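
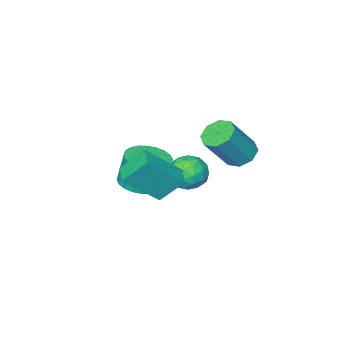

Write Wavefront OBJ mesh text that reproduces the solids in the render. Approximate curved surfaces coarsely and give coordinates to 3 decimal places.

v 2.079 -2.441 -0.59
v 2.932 -1.92 -0.554
v 2.734 -1.699 0.946
v 1.881 -2.219 0.91
v 2.674 -1.637 -0.63
v 2.475 -1.416 0.871
v 2.325 -1.477 -0.7
v 2.127 -1.256 0.801
v 1.938 -1.464 -0.753
v 1.74 -1.243 0.748
v 1.574 -1.599 -0.781
v 1.375 -1.378 0.72
v 1.286 -1.862 -0.78
v 1.087 -1.641 0.72
v 1.118 -2.214 -0.751
v 0.92 -1.993 0.75
v 1.098 -2.6 -0.697
v 0.899 -2.378 0.804
v 1.226 -2.961 -0.626
v 1.028 -2.74 0.874
v 1.485 -3.244 -0.551
v 1.286 -3.023 0.95
v 1.833 -3.404 -0.481
v 1.635 -3.183 1.02
v 2.22 -3.417 -0.428
v 2.022 -3.196 1.073
v 2.585 -3.282 -0.4
v 2.386 -3.061 1.101
v 2.873 -3.019 -0.4
v 2.674 -2.798 1.1
v 3.04 -2.667 -0.43
v 2.842 -2.446 1.071
v 3.061 -2.282 -0.484
v 2.862 -2.06 1.017
v -2.074 -3.064 -2.155
v -1.402 -3.287 -1.512
v -1.718 -4.333 -2.968
v -1.046 -4.556 -2.325
v -1.971 -4.607 -2.087
v -2.191 -3.823 -1.585
v -0.929 -3.797 -2.895
v -1.149 -3.013 -2.393
v -0.694 -3.741 -1.97
v -1.338 -4.241 -1.47
v -1.782 -3.379 -3.01
v -2.426 -3.879 -2.51
v -1.769 -3.064 -1.762
v -1.351 -4.556 -2.718
v -1.895 -4.586 -2.578
v -1.5 -4.717 -2.2
v -2.233 -3.379 -1.805
v -1.838 -3.51 -1.427
v -2.173 -4.286 -1.765
v -1.282 -4.11 -3.053
v -0.887 -4.241 -2.675
v -1.62 -2.903 -2.28
v -1.225 -3.034 -1.902
v -0.947 -3.334 -2.715
v -0.958 -3.462 -1.653
v -0.749 -4.208 -2.131
v -0.68 -3.762 -2.466
v -0.809 -3.301 -2.171
v -1.337 -3.756 -1.36
v -1.128 -4.502 -1.837
v -1.672 -4.532 -1.697
v -1.801 -4.071 -1.402
v -0.921 -4.023 -1.628
v -1.992 -3.118 -2.643
v -1.783 -3.864 -3.12
v -1.319 -3.549 -3.078
v -1.448 -3.088 -2.783
v -2.371 -3.412 -2.349
v -2.162 -4.158 -2.827
v -2.311 -4.319 -2.309
v -2.44 -3.858 -2.014
v -2.199 -3.597 -2.852
v 2.443 -1.011 -0.021
v 1.696 -0.353 1.02
v 2.946 -0.239 -0.148
v 2.2 0.419 0.893
v 3.78 -1.659 1.347
v 3.034 -1.001 2.388
v 4.284 -0.887 1.22
v 3.537 -0.229 2.261
v -0.488 0.659 1.575
v 0.02 1.14 1.254
v 1.136 0.983 2.784
v 0.628 0.501 3.105
v -0.384 1.422 1.578
v 0.732 1.264 3.108
v -0.849 1.256 1.9
v 0.267 1.099 3.43
v -1.103 0.741 2.032
v 0.014 0.583 3.562
v -0.996 0.177 1.896
v 0.12 0.02 3.426
v -0.592 -0.104 1.572
v 0.524 -0.262 3.102
v -0.127 0.061 1.25
v 0.989 -0.096 2.78
v 0.126 0.577 1.118
v 1.243 0.419 2.648
f 2 1 5
f 2 5 3
f 3 5 6
f 3 6 4
f 5 1 7
f 5 7 6
f 6 7 8
f 6 8 4
f 7 1 9
f 7 9 8
f 8 9 10
f 8 10 4
f 9 1 11
f 9 11 10
f 10 11 12
f 10 12 4
f 11 1 13
f 11 13 12
f 12 13 14
f 12 14 4
f 13 1 15
f 13 15 14
f 14 15 16
f 14 16 4
f 15 1 17
f 15 17 16
f 16 17 18
f 16 18 4
f 17 1 19
f 17 19 18
f 18 19 20
f 18 20 4
f 19 1 21
f 19 21 20
f 20 21 22
f 20 22 4
f 21 1 23
f 21 23 22
f 22 23 24
f 22 24 4
f 23 1 25
f 23 25 24
f 24 25 26
f 24 26 4
f 25 1 27
f 25 27 26
f 26 27 28
f 26 28 4
f 27 1 29
f 27 29 28
f 28 29 30
f 28 30 4
f 29 1 31
f 29 31 30
f 30 31 32
f 30 32 4
f 31 1 33
f 31 33 32
f 32 33 34
f 32 34 4
f 33 1 2
f 33 2 34
f 34 2 3
f 34 3 4
f 35 72 51
f 72 46 75
f 51 75 40
f 72 75 51
f 35 51 47
f 51 40 52
f 47 52 36
f 51 52 47
f 35 47 56
f 47 36 57
f 56 57 42
f 47 57 56
f 35 56 68
f 56 42 71
f 68 71 45
f 56 71 68
f 35 68 72
f 68 45 76
f 72 76 46
f 68 76 72
f 36 52 63
f 52 40 66
f 63 66 44
f 52 66 63
f 40 75 53
f 75 46 74
f 53 74 39
f 75 74 53
f 46 76 73
f 76 45 69
f 73 69 37
f 76 69 73
f 45 71 70
f 71 42 58
f 70 58 41
f 71 58 70
f 42 57 62
f 57 36 59
f 62 59 43
f 57 59 62
f 38 64 50
f 64 44 65
f 50 65 39
f 64 65 50
f 38 50 48
f 50 39 49
f 48 49 37
f 50 49 48
f 38 48 55
f 48 37 54
f 55 54 41
f 48 54 55
f 38 55 60
f 55 41 61
f 60 61 43
f 55 61 60
f 38 60 64
f 60 43 67
f 64 67 44
f 60 67 64
f 39 65 53
f 65 44 66
f 53 66 40
f 65 66 53
f 37 49 73
f 49 39 74
f 73 74 46
f 49 74 73
f 41 54 70
f 54 37 69
f 70 69 45
f 54 69 70
f 43 61 62
f 61 41 58
f 62 58 42
f 61 58 62
f 44 67 63
f 67 43 59
f 63 59 36
f 67 59 63
f 78 80 77
f 81 78 77
f 77 80 79
f 79 81 77
f 78 84 80
f 82 78 81
f 82 84 78
f 80 84 79
f 83 81 79
f 79 84 83
f 83 82 81
f 84 82 83
f 86 85 89
f 86 89 87
f 87 89 90
f 87 90 88
f 89 85 91
f 89 91 90
f 90 91 92
f 90 92 88
f 91 85 93
f 91 93 92
f 92 93 94
f 92 94 88
f 93 85 95
f 93 95 94
f 94 95 96
f 94 96 88
f 95 85 97
f 95 97 96
f 96 97 98
f 96 98 88
f 97 85 99
f 97 99 98
f 98 99 100
f 98 100 88
f 99 85 101
f 99 101 100
f 100 101 102
f 100 102 88
f 101 85 86
f 101 86 102
f 102 86 87
f 102 87 88



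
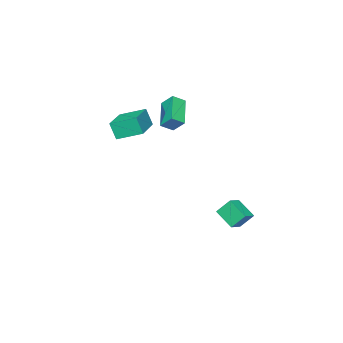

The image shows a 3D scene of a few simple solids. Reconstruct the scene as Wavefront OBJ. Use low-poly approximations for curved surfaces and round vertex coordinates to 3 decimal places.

v 2.907 -1.427 3.052
v 2.984 -1.797 4.042
v 2.235 -0.262 3.539
v 2.312 -0.633 4.529
v 4.728 -0.467 3.271
v 4.805 -0.838 4.261
v 4.056 0.697 3.758
v 4.133 0.327 4.748
v -1.06 2.673 -2.14
v -0.221 2.764 -1.829
v -0.913 3.771 -2.858
v -0.073 3.862 -2.547
v -0.687 2.078 -2.973
v 0.153 2.169 -2.662
v -0.539 3.176 -3.691
v 0.3 3.267 -3.38
v -1.831 -2.278 2.881
v -1.881 -1.554 3.569
v -0.571 -1.283 1.924
v -0.621 -0.558 2.611
v -1.219 -2.642 3.309
v -1.269 -1.917 3.996
v 0.041 -1.646 2.351
v -0.009 -0.922 3.039
f 2 4 1
f 5 2 1
f 1 4 3
f 3 5 1
f 2 8 4
f 6 2 5
f 6 8 2
f 4 8 3
f 7 5 3
f 3 8 7
f 7 6 5
f 8 6 7
f 10 12 9
f 13 10 9
f 9 12 11
f 11 13 9
f 10 16 12
f 14 10 13
f 14 16 10
f 12 16 11
f 15 13 11
f 11 16 15
f 15 14 13
f 16 14 15
f 18 20 17
f 21 18 17
f 17 20 19
f 19 21 17
f 18 24 20
f 22 18 21
f 22 24 18
f 20 24 19
f 23 21 19
f 19 24 23
f 23 22 21
f 24 22 23



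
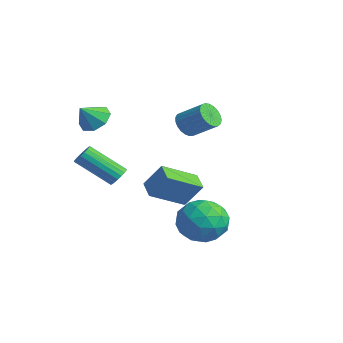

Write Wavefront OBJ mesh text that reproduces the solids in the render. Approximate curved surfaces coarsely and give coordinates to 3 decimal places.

v -0.434 -2.255 -1.749
v -1.311 -2.069 -1.434
v -0.397 -0.594 -2.628
v -1.273 -0.407 -2.313
v 0.093 -1.673 -0.627
v -0.783 -1.486 -0.312
v 0.131 -0.011 -1.506
v -0.746 0.175 -1.191
v -3.293 -2.241 -1.78
v -2.834 -2.335 -1.512
v -3.828 -3.594 -0.252
v -4.287 -3.499 -0.52
v -2.925 -2.146 -1.396
v -3.92 -3.405 -0.135
v -3.09 -1.976 -1.356
v -4.084 -3.234 -0.095
v -3.295 -1.858 -1.399
v -4.289 -3.116 -0.139
v -3.499 -1.816 -1.519
v -4.493 -3.074 -0.258
v -3.663 -1.858 -1.69
v -4.657 -3.116 -0.429
v -3.753 -1.976 -1.879
v -4.747 -3.234 -0.618
v -3.752 -2.146 -2.048
v -4.746 -3.405 -0.788
v -3.66 -2.335 -2.165
v -4.655 -3.594 -0.904
v -3.496 -2.506 -2.205
v -4.49 -3.764 -0.944
v -3.291 -2.624 -2.161
v -4.285 -3.882 -0.901
v -3.087 -2.666 -2.042
v -4.081 -3.924 -0.781
v -2.923 -2.624 -1.871
v -3.917 -3.882 -0.61
v -2.833 -2.506 -1.682
v -3.827 -3.764 -0.421
v 0.411 -0.365 -2.061
v 1.102 0.492 -2.533
v 1.038 -1.612 -3.407
v 1.729 -0.755 -3.879
v 1.991 -1.21 -2.802
v 1.603 -0.439 -1.97
v 0.537 -0.681 -3.97
v 0.149 0.09 -3.138
v 1.18 0.297 -3.713
v 2.079 -0.03 -2.991
v 0.061 -1.09 -2.949
v 0.96 -1.417 -2.227
v 0.701 0.173 -2.179
v 1.439 -1.293 -3.761
v 1.592 -1.561 -3.128
v 1.999 -1.057 -3.406
v 0.996 -0.375 -1.848
v 1.403 0.129 -2.125
v 1.925 -0.871 -2.283
v 0.737 -1.249 -3.815
v 1.144 -0.745 -4.092
v 0.141 -0.063 -2.534
v 0.548 0.441 -2.812
v 0.215 -0.249 -3.657
v 1.154 0.563 -3.15
v 1.522 -0.171 -3.941
v 0.821 -0.127 -3.995
v 0.593 0.326 -3.506
v 1.682 0.37 -2.726
v 2.051 -0.363 -3.517
v 2.205 -0.631 -2.884
v 1.977 -0.178 -2.394
v 1.728 0.256 -3.419
v 0.089 -0.757 -2.423
v 0.458 -1.49 -3.214
v 0.163 -0.942 -3.546
v -0.065 -0.489 -3.056
v 0.618 -0.949 -1.999
v 0.986 -1.683 -2.79
v 1.547 -1.446 -2.434
v 1.319 -0.993 -1.945
v 0.412 -1.376 -2.521
v -4.343 1.585 0.256
v -3.873 1.07 0.122
v -2.886 1.761 0.929
v -3.357 2.275 1.064
v -3.823 1.258 -0.1
v -2.837 1.949 0.707
v -3.864 1.503 -0.26
v -2.877 2.194 0.547
v -3.987 1.762 -0.331
v -3 2.453 0.476
v -4.172 1.99 -0.301
v -3.185 2.681 0.507
v -4.386 2.148 -0.173
v -3.4 2.839 0.634
v -4.593 2.209 0.028
v -3.607 2.899 0.835
v -4.757 2.161 0.269
v -3.771 2.852 1.076
v -4.85 2.014 0.508
v -3.863 2.705 1.315
v -4.855 1.793 0.703
v -3.868 2.484 1.51
v -4.771 1.536 0.821
v -3.784 2.226 1.628
v -4.613 1.287 0.842
v -3.627 1.978 1.649
v -4.409 1.089 0.761
v -3.422 1.78 1.568
v -4.194 0.978 0.593
v -3.207 1.668 1.4
v -4.004 0.971 0.367
v -3.017 1.662 1.174
v -3.615 -3.182 1.733
v -2.998 -3.505 1.32
v -3.465 -3.938 2.547
v -2.816 -3.055 1.705
v -3.102 -2.679 2.106
v -3.688 -2.598 2.29
v -4.232 -2.86 2.147
v -4.414 -3.31 1.762
v -4.128 -3.686 1.36
v -3.542 -3.767 1.177
f 2 4 1
f 5 2 1
f 1 4 3
f 3 5 1
f 2 8 4
f 6 2 5
f 6 8 2
f 4 8 3
f 7 5 3
f 3 8 7
f 7 6 5
f 8 6 7
f 10 9 13
f 10 13 11
f 11 13 14
f 11 14 12
f 13 9 15
f 13 15 14
f 14 15 16
f 14 16 12
f 15 9 17
f 15 17 16
f 16 17 18
f 16 18 12
f 17 9 19
f 17 19 18
f 18 19 20
f 18 20 12
f 19 9 21
f 19 21 20
f 20 21 22
f 20 22 12
f 21 9 23
f 21 23 22
f 22 23 24
f 22 24 12
f 23 9 25
f 23 25 24
f 24 25 26
f 24 26 12
f 25 9 27
f 25 27 26
f 26 27 28
f 26 28 12
f 27 9 29
f 27 29 28
f 28 29 30
f 28 30 12
f 29 9 31
f 29 31 30
f 30 31 32
f 30 32 12
f 31 9 33
f 31 33 32
f 32 33 34
f 32 34 12
f 33 9 35
f 33 35 34
f 34 35 36
f 34 36 12
f 35 9 37
f 35 37 36
f 36 37 38
f 36 38 12
f 37 9 10
f 37 10 38
f 38 10 11
f 38 11 12
f 39 76 55
f 76 50 79
f 55 79 44
f 76 79 55
f 39 55 51
f 55 44 56
f 51 56 40
f 55 56 51
f 39 51 60
f 51 40 61
f 60 61 46
f 51 61 60
f 39 60 72
f 60 46 75
f 72 75 49
f 60 75 72
f 39 72 76
f 72 49 80
f 76 80 50
f 72 80 76
f 40 56 67
f 56 44 70
f 67 70 48
f 56 70 67
f 44 79 57
f 79 50 78
f 57 78 43
f 79 78 57
f 50 80 77
f 80 49 73
f 77 73 41
f 80 73 77
f 49 75 74
f 75 46 62
f 74 62 45
f 75 62 74
f 46 61 66
f 61 40 63
f 66 63 47
f 61 63 66
f 42 68 54
f 68 48 69
f 54 69 43
f 68 69 54
f 42 54 52
f 54 43 53
f 52 53 41
f 54 53 52
f 42 52 59
f 52 41 58
f 59 58 45
f 52 58 59
f 42 59 64
f 59 45 65
f 64 65 47
f 59 65 64
f 42 64 68
f 64 47 71
f 68 71 48
f 64 71 68
f 43 69 57
f 69 48 70
f 57 70 44
f 69 70 57
f 41 53 77
f 53 43 78
f 77 78 50
f 53 78 77
f 45 58 74
f 58 41 73
f 74 73 49
f 58 73 74
f 47 65 66
f 65 45 62
f 66 62 46
f 65 62 66
f 48 71 67
f 71 47 63
f 67 63 40
f 71 63 67
f 82 81 85
f 82 85 83
f 83 85 86
f 83 86 84
f 85 81 87
f 85 87 86
f 86 87 88
f 86 88 84
f 87 81 89
f 87 89 88
f 88 89 90
f 88 90 84
f 89 81 91
f 89 91 90
f 90 91 92
f 90 92 84
f 91 81 93
f 91 93 92
f 92 93 94
f 92 94 84
f 93 81 95
f 93 95 94
f 94 95 96
f 94 96 84
f 95 81 97
f 95 97 96
f 96 97 98
f 96 98 84
f 97 81 99
f 97 99 98
f 98 99 100
f 98 100 84
f 99 81 101
f 99 101 100
f 100 101 102
f 100 102 84
f 101 81 103
f 101 103 102
f 102 103 104
f 102 104 84
f 103 81 105
f 103 105 104
f 104 105 106
f 104 106 84
f 105 81 107
f 105 107 106
f 106 107 108
f 106 108 84
f 107 81 109
f 107 109 108
f 108 109 110
f 108 110 84
f 109 81 111
f 109 111 110
f 110 111 112
f 110 112 84
f 111 81 82
f 111 82 112
f 112 82 83
f 112 83 84
f 114 113 116
f 114 116 115
f 116 113 117
f 116 117 115
f 117 113 118
f 117 118 115
f 118 113 119
f 118 119 115
f 119 113 120
f 119 120 115
f 120 113 121
f 120 121 115
f 121 113 122
f 121 122 115
f 122 113 114
f 122 114 115



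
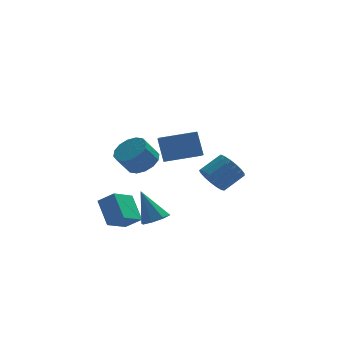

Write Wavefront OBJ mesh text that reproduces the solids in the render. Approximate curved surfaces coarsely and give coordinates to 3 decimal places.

v -1.954 -3.039 -3.345
v -1.242 -3.21 -2.997
v -2.646 -2.401 -1.615
v -1.265 -2.632 -3.219
v -1.691 -2.292 -3.515
v -2.27 -2.39 -3.712
v -2.665 -2.868 -3.693
v -2.642 -3.446 -3.471
v -2.217 -3.786 -3.175
v -1.637 -3.688 -2.979
v -4.322 -1.939 -4.165
v -4.702 -0.705 -2.999
v -3.298 -0.97 -4.856
v -3.679 0.264 -3.69
v -3.501 -2.324 -3.49
v -3.882 -1.09 -2.324
v -2.478 -1.355 -4.181
v -2.858 -0.121 -3.015
v -1.714 -4.938 1.611
v -1.941 -4.284 2.931
v -1.622 -3.653 0.99
v -1.849 -2.999 2.31
v 0.189 -4.921 1.93
v -0.038 -4.267 3.25
v 0.281 -3.636 1.309
v 0.054 -2.982 2.629
v 1.641 2.251 -3.234
v 2.182 2.308 -4.038
v 3.359 2.826 -3.209
v 2.819 2.769 -2.406
v 1.979 2.725 -4.01
v 3.156 3.243 -3.182
v 1.699 3.033 -3.805
v 2.876 3.551 -2.977
v 1.406 3.162 -3.469
v 2.583 3.68 -2.641
v 1.167 3.082 -3.08
v 2.344 3.601 -2.251
v 1.036 2.812 -2.725
v 2.213 3.33 -1.897
v 1.044 2.414 -2.488
v 2.221 2.932 -1.659
v 1.189 1.978 -2.421
v 2.366 2.496 -1.592
v 1.438 1.604 -2.541
v 2.615 2.122 -1.712
v 1.733 1.379 -2.819
v 2.91 1.897 -1.991
v 2.007 1.354 -3.193
v 3.184 1.872 -2.364
v 2.198 1.534 -3.576
v 3.375 2.052 -2.747
v 2.261 1.878 -3.881
v 3.438 2.396 -3.052
v -2.146 1.293 -1.189
v -1.292 1.174 -0.662
v -2.001 0.849 0.415
v -2.854 0.967 -0.111
v -1.422 1.676 -0.597
v -2.131 1.351 0.48
v -1.747 2.075 -0.69
v -2.456 1.75 0.387
v -2.178 2.265 -0.917
v -2.887 1.94 0.161
v -2.601 2.194 -1.216
v -3.31 1.869 -0.139
v -2.901 1.881 -1.508
v -3.61 1.556 -0.431
v -2.999 1.411 -1.715
v -3.708 1.086 -0.638
v -2.869 0.909 -1.78
v -3.578 0.584 -0.703
v -2.544 0.51 -1.687
v -3.253 0.185 -0.61
v -2.113 0.32 -1.461
v -2.822 -0.005 -0.383
v -1.69 0.391 -1.161
v -2.399 0.066 -0.084
v -1.39 0.704 -0.869
v -2.099 0.379 0.208
f 2 1 4
f 2 4 3
f 4 1 5
f 4 5 3
f 5 1 6
f 5 6 3
f 6 1 7
f 6 7 3
f 7 1 8
f 7 8 3
f 8 1 9
f 8 9 3
f 9 1 10
f 9 10 3
f 10 1 2
f 10 2 3
f 12 14 11
f 15 12 11
f 11 14 13
f 13 15 11
f 12 18 14
f 16 12 15
f 16 18 12
f 14 18 13
f 17 15 13
f 13 18 17
f 17 16 15
f 18 16 17
f 20 22 19
f 23 20 19
f 19 22 21
f 21 23 19
f 20 26 22
f 24 20 23
f 24 26 20
f 22 26 21
f 25 23 21
f 21 26 25
f 25 24 23
f 26 24 25
f 28 27 31
f 28 31 29
f 29 31 32
f 29 32 30
f 31 27 33
f 31 33 32
f 32 33 34
f 32 34 30
f 33 27 35
f 33 35 34
f 34 35 36
f 34 36 30
f 35 27 37
f 35 37 36
f 36 37 38
f 36 38 30
f 37 27 39
f 37 39 38
f 38 39 40
f 38 40 30
f 39 27 41
f 39 41 40
f 40 41 42
f 40 42 30
f 41 27 43
f 41 43 42
f 42 43 44
f 42 44 30
f 43 27 45
f 43 45 44
f 44 45 46
f 44 46 30
f 45 27 47
f 45 47 46
f 46 47 48
f 46 48 30
f 47 27 49
f 47 49 48
f 48 49 50
f 48 50 30
f 49 27 51
f 49 51 50
f 50 51 52
f 50 52 30
f 51 27 53
f 51 53 52
f 52 53 54
f 52 54 30
f 53 27 28
f 53 28 54
f 54 28 29
f 54 29 30
f 56 55 59
f 56 59 57
f 57 59 60
f 57 60 58
f 59 55 61
f 59 61 60
f 60 61 62
f 60 62 58
f 61 55 63
f 61 63 62
f 62 63 64
f 62 64 58
f 63 55 65
f 63 65 64
f 64 65 66
f 64 66 58
f 65 55 67
f 65 67 66
f 66 67 68
f 66 68 58
f 67 55 69
f 67 69 68
f 68 69 70
f 68 70 58
f 69 55 71
f 69 71 70
f 70 71 72
f 70 72 58
f 71 55 73
f 71 73 72
f 72 73 74
f 72 74 58
f 73 55 75
f 73 75 74
f 74 75 76
f 74 76 58
f 75 55 77
f 75 77 76
f 76 77 78
f 76 78 58
f 77 55 79
f 77 79 78
f 78 79 80
f 78 80 58
f 79 55 56
f 79 56 80
f 80 56 57
f 80 57 58



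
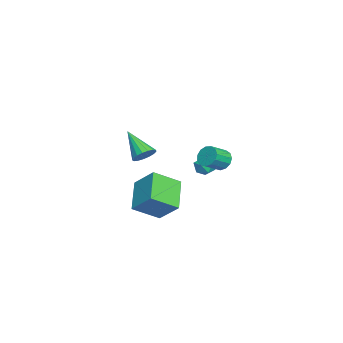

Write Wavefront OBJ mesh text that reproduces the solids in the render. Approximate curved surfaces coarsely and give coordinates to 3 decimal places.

v -3.143 1.139 -0.94
v -2.708 1.113 -1.551
v -1.882 0.374 -0.93
v -2.317 0.401 -0.32
v -2.578 1.446 -1.327
v -1.752 0.708 -0.706
v -2.628 1.683 -0.98
v -1.802 0.945 -0.359
v -2.841 1.746 -0.62
v -2.015 1.008 0
v -3.15 1.617 -0.363
v -2.324 0.879 0.258
v -3.457 1.336 -0.288
v -2.63 0.598 0.332
v -3.664 0.993 -0.421
v -2.838 0.255 0.2
v -3.706 0.696 -0.718
v -2.88 -0.042 -0.098
v -3.569 0.539 -1.087
v -2.743 -0.199 -0.466
v -3.297 0.573 -1.408
v -2.471 -0.165 -0.787
v -2.976 0.787 -1.581
v -2.15 0.049 -0.961
v 1.504 -1.513 -1.577
v 2.25 -2.894 -0.636
v 2.166 -0.365 -0.418
v 2.912 -1.747 0.522
v 3.268 -1.353 -2.742
v 4.014 -2.735 -1.802
v 3.93 -0.206 -1.584
v 4.676 -1.587 -0.643
v -3.678 0.561 -1.48
v -3.391 0.341 -2.097
v -4.489 -0.261 -1.563
v -4.202 -0.481 -2.18
v -3.849 -0.58 -1.566
v -3.348 -0.072 -1.514
v -4.532 0.152 -2.146
v -4.031 0.66 -2.094
v -3.919 0.088 -2.508
v -3.497 -0.365 -2.15
v -4.383 0.445 -1.51
v -3.961 -0.008 -1.152
v 0.947 -2.573 0.9
v 1.368 -2.29 1.439
v -0.047 -3.687 2.26
v 1.093 -2.068 1.42
v 0.785 -1.961 1.282
v 0.514 -1.994 1.057
v 0.342 -2.16 0.795
v 0.309 -2.421 0.558
v 0.422 -2.716 0.399
v 0.655 -2.979 0.354
v 0.956 -3.149 0.435
v 1.254 -3.186 0.622
v 1.482 -3.084 0.873
v 1.588 -2.864 1.13
v 1.546 -2.578 1.334
f 2 1 5
f 2 5 3
f 3 5 6
f 3 6 4
f 5 1 7
f 5 7 6
f 6 7 8
f 6 8 4
f 7 1 9
f 7 9 8
f 8 9 10
f 8 10 4
f 9 1 11
f 9 11 10
f 10 11 12
f 10 12 4
f 11 1 13
f 11 13 12
f 12 13 14
f 12 14 4
f 13 1 15
f 13 15 14
f 14 15 16
f 14 16 4
f 15 1 17
f 15 17 16
f 16 17 18
f 16 18 4
f 17 1 19
f 17 19 18
f 18 19 20
f 18 20 4
f 19 1 21
f 19 21 20
f 20 21 22
f 20 22 4
f 21 1 23
f 21 23 22
f 22 23 24
f 22 24 4
f 23 1 2
f 23 2 24
f 24 2 3
f 24 3 4
f 26 28 25
f 29 26 25
f 25 28 27
f 27 29 25
f 26 32 28
f 30 26 29
f 30 32 26
f 28 32 27
f 31 29 27
f 27 32 31
f 31 30 29
f 32 30 31
f 33 44 38
f 33 38 34
f 33 34 40
f 33 40 43
f 33 43 44
f 34 38 42
f 38 44 37
f 44 43 35
f 43 40 39
f 40 34 41
f 36 42 37
f 36 37 35
f 36 35 39
f 36 39 41
f 36 41 42
f 37 42 38
f 35 37 44
f 39 35 43
f 41 39 40
f 42 41 34
f 46 45 48
f 46 48 47
f 48 45 49
f 48 49 47
f 49 45 50
f 49 50 47
f 50 45 51
f 50 51 47
f 51 45 52
f 51 52 47
f 52 45 53
f 52 53 47
f 53 45 54
f 53 54 47
f 54 45 55
f 54 55 47
f 55 45 56
f 55 56 47
f 56 45 57
f 56 57 47
f 57 45 58
f 57 58 47
f 58 45 59
f 58 59 47
f 59 45 46
f 59 46 47



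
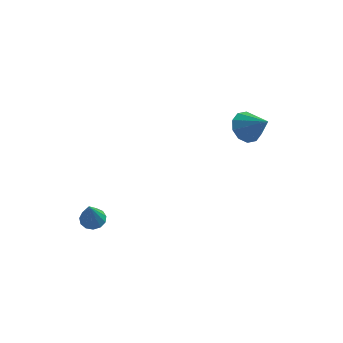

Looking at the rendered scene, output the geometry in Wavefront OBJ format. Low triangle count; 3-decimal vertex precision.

v -2.572 -1.657 -0.617
v -2.002 -1.746 -0.674
v -2.528 -2.363 0.897
v -2.035 -1.452 -0.536
v -2.239 -1.223 -0.424
v -2.549 -1.132 -0.372
v -2.866 -1.207 -0.398
v -3.089 -1.426 -0.494
v -3.148 -1.718 -0.628
v -3.025 -1.991 -0.759
v -2.757 -2.158 -0.844
v -2.431 -2.166 -0.858
v -2.149 -2.012 -0.794
v 3.06 3.703 2.049
v 3.536 3.416 1.418
v 4.06 3.197 3.031
v 3.682 3.904 1.52
v 3.591 4.314 1.824
v 3.297 4.492 2.214
v 2.913 4.368 2.54
v 2.585 3.99 2.679
v 2.439 3.502 2.577
v 2.53 3.091 2.273
v 2.824 2.914 1.883
v 3.208 3.038 1.557
f 2 1 4
f 2 4 3
f 4 1 5
f 4 5 3
f 5 1 6
f 5 6 3
f 6 1 7
f 6 7 3
f 7 1 8
f 7 8 3
f 8 1 9
f 8 9 3
f 9 1 10
f 9 10 3
f 10 1 11
f 10 11 3
f 11 1 12
f 11 12 3
f 12 1 13
f 12 13 3
f 13 1 2
f 13 2 3
f 15 14 17
f 15 17 16
f 17 14 18
f 17 18 16
f 18 14 19
f 18 19 16
f 19 14 20
f 19 20 16
f 20 14 21
f 20 21 16
f 21 14 22
f 21 22 16
f 22 14 23
f 22 23 16
f 23 14 24
f 23 24 16
f 24 14 25
f 24 25 16
f 25 14 15
f 25 15 16



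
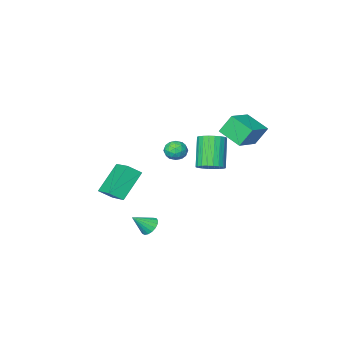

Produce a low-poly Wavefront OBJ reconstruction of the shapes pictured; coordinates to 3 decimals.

v -4.539 1.866 4.575
v -3.028 2.605 5.155
v -4.975 3.241 3.956
v -3.463 3.981 4.537
v -3.937 1.539 3.423
v -2.425 2.279 4.004
v -4.372 2.915 2.805
v -2.861 3.654 3.385
v 1.947 2.315 -2.127
v 2.388 2.527 -2.555
v 2.893 2.065 -1.273
v 2.311 2.783 -2.394
v 2.15 2.931 -2.173
v 1.943 2.938 -1.941
v 1.736 2.802 -1.752
v 1.578 2.555 -1.649
v 1.504 2.253 -1.655
v 1.531 1.965 -1.77
v 1.654 1.757 -1.967
v 1.843 1.677 -2.2
v 2.057 1.744 -2.417
v 2.245 1.941 -2.567
v 2.364 2.224 -2.617
v -1.804 -0.506 0.793
v -1.317 -0.465 1.329
v -2.083 -1.595 1.131
v -1.596 -1.554 1.667
v -2.198 -1.15 1.692
v -2.026 -0.477 1.483
v -1.374 -1.583 0.977
v -1.202 -0.91 0.768
v -1.051 -1.13 1.442
v -1.56 -0.863 1.885
v -1.84 -1.197 0.575
v -2.349 -0.93 1.018
v -1.536 -0.39 1.031
v -1.864 -1.67 1.429
v -2.218 -1.433 1.443
v -1.931 -1.409 1.758
v -1.953 -0.397 1.122
v -1.666 -0.373 1.437
v -2.184 -0.776 1.651
v -1.734 -1.687 1.023
v -1.447 -1.663 1.338
v -1.469 -0.651 0.702
v -1.182 -0.627 1.017
v -1.216 -1.284 0.809
v -1.094 -0.757 1.413
v -1.257 -1.397 1.612
v -1.127 -1.414 1.206
v -1.026 -1.018 1.083
v -1.393 -0.599 1.673
v -1.557 -1.24 1.872
v -1.911 -1.002 1.886
v -1.809 -0.607 1.764
v -1.237 -0.991 1.74
v -1.843 -0.82 0.588
v -2.007 -1.461 0.787
v -1.591 -1.453 0.696
v -1.489 -1.058 0.574
v -2.143 -0.663 0.848
v -2.306 -1.303 1.047
v -2.374 -1.042 1.377
v -2.273 -0.646 1.254
v -2.163 -1.069 0.72
v 1.862 0.144 1.152
v 2.563 -0.17 1.711
v 2.068 1.748 1.793
v 2.769 1.434 2.352
v 3.251 0.566 -0.352
v 3.952 0.252 0.207
v 3.457 2.17 0.289
v 4.158 1.856 0.848
v -3.083 0.44 0.166
v -2.285 0.361 0.449
v -3 -0.658 2.178
v -3.797 -0.58 1.894
v -2.373 0.651 0.584
v -3.088 -0.368 2.312
v -2.57 0.909 0.655
v -3.284 -0.11 2.383
v -2.844 1.095 0.651
v -3.559 0.076 2.38
v -3.155 1.182 0.574
v -3.869 0.163 2.302
v -3.454 1.155 0.434
v -4.169 0.136 2.163
v -3.698 1.02 0.254
v -4.412 0.001 1.982
v -3.847 0.796 0.06
v -4.562 -0.223 1.788
v -3.88 0.518 -0.118
v -4.595 -0.501 1.611
v -3.792 0.228 -0.252
v -4.507 -0.791 1.476
v -3.596 -0.03 -0.323
v -4.31 -1.049 1.405
v -3.321 -0.216 -0.32
v -4.036 -1.235 1.409
v -3.011 -0.303 -0.242
v -3.725 -1.322 1.486
v -2.711 -0.276 -0.103
v -3.426 -1.295 1.626
v -2.468 -0.141 0.078
v -3.182 -1.16 1.806
v -2.318 0.083 0.272
v -3.033 -0.936 2
f 2 4 1
f 5 2 1
f 1 4 3
f 3 5 1
f 2 8 4
f 6 2 5
f 6 8 2
f 4 8 3
f 7 5 3
f 3 8 7
f 7 6 5
f 8 6 7
f 10 9 12
f 10 12 11
f 12 9 13
f 12 13 11
f 13 9 14
f 13 14 11
f 14 9 15
f 14 15 11
f 15 9 16
f 15 16 11
f 16 9 17
f 16 17 11
f 17 9 18
f 17 18 11
f 18 9 19
f 18 19 11
f 19 9 20
f 19 20 11
f 20 9 21
f 20 21 11
f 21 9 22
f 21 22 11
f 22 9 23
f 22 23 11
f 23 9 10
f 23 10 11
f 24 61 40
f 61 35 64
f 40 64 29
f 61 64 40
f 24 40 36
f 40 29 41
f 36 41 25
f 40 41 36
f 24 36 45
f 36 25 46
f 45 46 31
f 36 46 45
f 24 45 57
f 45 31 60
f 57 60 34
f 45 60 57
f 24 57 61
f 57 34 65
f 61 65 35
f 57 65 61
f 25 41 52
f 41 29 55
f 52 55 33
f 41 55 52
f 29 64 42
f 64 35 63
f 42 63 28
f 64 63 42
f 35 65 62
f 65 34 58
f 62 58 26
f 65 58 62
f 34 60 59
f 60 31 47
f 59 47 30
f 60 47 59
f 31 46 51
f 46 25 48
f 51 48 32
f 46 48 51
f 27 53 39
f 53 33 54
f 39 54 28
f 53 54 39
f 27 39 37
f 39 28 38
f 37 38 26
f 39 38 37
f 27 37 44
f 37 26 43
f 44 43 30
f 37 43 44
f 27 44 49
f 44 30 50
f 49 50 32
f 44 50 49
f 27 49 53
f 49 32 56
f 53 56 33
f 49 56 53
f 28 54 42
f 54 33 55
f 42 55 29
f 54 55 42
f 26 38 62
f 38 28 63
f 62 63 35
f 38 63 62
f 30 43 59
f 43 26 58
f 59 58 34
f 43 58 59
f 32 50 51
f 50 30 47
f 51 47 31
f 50 47 51
f 33 56 52
f 56 32 48
f 52 48 25
f 56 48 52
f 67 69 66
f 70 67 66
f 66 69 68
f 68 70 66
f 67 73 69
f 71 67 70
f 71 73 67
f 69 73 68
f 72 70 68
f 68 73 72
f 72 71 70
f 73 71 72
f 75 74 78
f 75 78 76
f 76 78 79
f 76 79 77
f 78 74 80
f 78 80 79
f 79 80 81
f 79 81 77
f 80 74 82
f 80 82 81
f 81 82 83
f 81 83 77
f 82 74 84
f 82 84 83
f 83 84 85
f 83 85 77
f 84 74 86
f 84 86 85
f 85 86 87
f 85 87 77
f 86 74 88
f 86 88 87
f 87 88 89
f 87 89 77
f 88 74 90
f 88 90 89
f 89 90 91
f 89 91 77
f 90 74 92
f 90 92 91
f 91 92 93
f 91 93 77
f 92 74 94
f 92 94 93
f 93 94 95
f 93 95 77
f 94 74 96
f 94 96 95
f 95 96 97
f 95 97 77
f 96 74 98
f 96 98 97
f 97 98 99
f 97 99 77
f 98 74 100
f 98 100 99
f 99 100 101
f 99 101 77
f 100 74 102
f 100 102 101
f 101 102 103
f 101 103 77
f 102 74 104
f 102 104 103
f 103 104 105
f 103 105 77
f 104 74 106
f 104 106 105
f 105 106 107
f 105 107 77
f 106 74 75
f 106 75 107
f 107 75 76
f 107 76 77



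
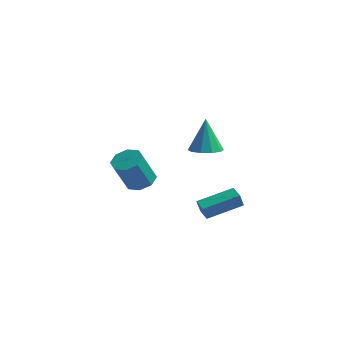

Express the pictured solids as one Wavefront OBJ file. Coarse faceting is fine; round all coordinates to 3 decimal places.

v -3.118 0.565 -2.059
v -2.221 0.223 -2.057
v -2.566 -0.668 -0.119
v -3.462 -0.325 -0.121
v -2.267 0.892 -1.757
v -2.611 0.001 0.18
v -2.811 1.37 -1.634
v -3.156 0.479 0.303
v -3.535 1.377 -1.76
v -3.88 0.486 0.177
v -4.014 0.908 -2.061
v -4.359 0.017 -0.123
v -3.969 0.239 -2.36
v -4.313 -0.652 -0.423
v -3.424 -0.239 -2.483
v -3.769 -1.13 -0.546
v -2.7 -0.246 -2.357
v -3.045 -1.137 -0.42
v 1.337 -0.17 1.858
v 2.026 -0.773 2.11
v 1.043 0.35 3.902
v 2.271 -0.249 2.012
v 2.159 0.306 1.855
v 1.733 0.679 1.699
v 1.156 0.727 1.603
v 0.648 0.433 1.605
v 0.403 -0.091 1.703
v 0.515 -0.646 1.861
v 0.941 -1.019 2.017
v 1.518 -1.067 2.112
v 2.508 -2.922 -1.087
v 2.396 -3.16 -0.258
v 3.869 -1.405 -0.468
v 3.757 -1.643 0.361
v 3.183 -3.497 -1.161
v 3.071 -3.735 -0.332
v 4.544 -1.98 -0.542
v 4.432 -2.218 0.287
f 2 1 5
f 2 5 3
f 3 5 6
f 3 6 4
f 5 1 7
f 5 7 6
f 6 7 8
f 6 8 4
f 7 1 9
f 7 9 8
f 8 9 10
f 8 10 4
f 9 1 11
f 9 11 10
f 10 11 12
f 10 12 4
f 11 1 13
f 11 13 12
f 12 13 14
f 12 14 4
f 13 1 15
f 13 15 14
f 14 15 16
f 14 16 4
f 15 1 17
f 15 17 16
f 16 17 18
f 16 18 4
f 17 1 2
f 17 2 18
f 18 2 3
f 18 3 4
f 20 19 22
f 20 22 21
f 22 19 23
f 22 23 21
f 23 19 24
f 23 24 21
f 24 19 25
f 24 25 21
f 25 19 26
f 25 26 21
f 26 19 27
f 26 27 21
f 27 19 28
f 27 28 21
f 28 19 29
f 28 29 21
f 29 19 30
f 29 30 21
f 30 19 20
f 30 20 21
f 32 34 31
f 35 32 31
f 31 34 33
f 33 35 31
f 32 38 34
f 36 32 35
f 36 38 32
f 34 38 33
f 37 35 33
f 33 38 37
f 37 36 35
f 38 36 37



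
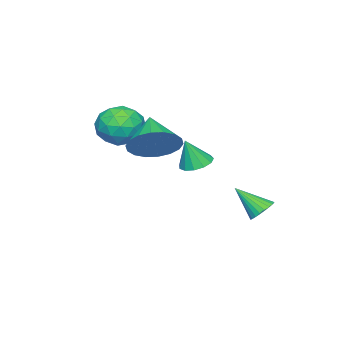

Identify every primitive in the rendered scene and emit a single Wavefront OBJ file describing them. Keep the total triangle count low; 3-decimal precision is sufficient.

v -0.817 -1.17 1.646
v -0.269 -1.999 1.749
v -2.071 -2.061 1.151
v -1.523 -2.89 1.254
v -1.809 -2.376 2.062
v -1.034 -1.825 2.368
v -1.306 -2.235 0.532
v -0.531 -1.684 0.838
v -0.571 -2.657 1.061
v -0.882 -2.744 2.007
v -1.458 -1.316 0.893
v -1.769 -1.403 1.839
v -0.433 -1.506 1.741
v -1.907 -2.554 1.159
v -2.075 -2.251 1.634
v -1.754 -2.739 1.695
v -0.882 -1.404 2.104
v -0.56 -1.892 2.165
v -1.466 -2.113 2.349
v -1.78 -2.168 0.735
v -1.458 -2.656 0.796
v -0.586 -1.321 1.205
v -0.265 -1.809 1.266
v -0.874 -1.947 0.551
v -0.289 -2.38 1.397
v -1.026 -2.904 1.107
v -0.898 -2.519 0.682
v -0.442 -2.195 0.862
v -0.471 -2.432 1.953
v -1.209 -2.955 1.662
v -1.377 -2.653 2.137
v -0.921 -2.33 2.316
v -0.649 -2.818 1.549
v -1.131 -1.105 1.238
v -1.869 -1.628 0.947
v -1.419 -1.73 0.584
v -0.963 -1.407 0.763
v -1.314 -1.156 1.793
v -2.051 -1.68 1.503
v -1.898 -1.865 2.038
v -1.442 -1.541 2.218
v -1.691 -1.242 1.351
v -3.408 2.745 -2.618
v -3.16 2.388 -3.045
v -3.172 1.695 -1.602
v -2.969 2.506 -2.967
v -2.845 2.661 -2.836
v -2.806 2.829 -2.671
v -2.859 2.983 -2.499
v -2.995 3.102 -2.344
v -3.195 3.167 -2.231
v -3.427 3.167 -2.177
v -3.655 3.103 -2.19
v -3.847 2.985 -2.268
v -3.971 2.83 -2.399
v -4.01 2.662 -2.564
v -3.957 2.508 -2.736
v -3.82 2.389 -2.891
v -3.621 2.324 -3.004
v -3.389 2.324 -3.058
v -0.097 0.198 1.3
v 0.598 -0.575 1.313
v -1.043 -0.638 2.2
v 0.721 -0.32 1.679
v 0.682 0.038 1.97
v 0.488 0.428 2.128
v 0.179 0.772 2.122
v -0.186 1.002 1.953
v -0.532 1.073 1.655
v -0.793 0.971 1.286
v -0.916 0.715 0.92
v -0.876 0.357 0.63
v -0.683 -0.032 0.472
v -0.373 -0.376 0.478
v -0.009 -0.607 0.646
v 0.338 -0.678 0.945
v -0.109 1.947 0.798
v 0.505 1.877 0.598
v 0.229 1.693 1.922
v 0.466 2.229 0.689
v 0.245 2.492 0.815
v -0.089 2.582 0.936
v -0.429 2.47 1.013
v -0.668 2.192 1.022
v -0.729 1.836 0.96
v -0.593 1.516 0.847
v -0.304 1.332 0.718
v 0.048 1.343 0.615
v 0.349 1.546 0.57
f 1 38 17
f 38 12 41
f 17 41 6
f 38 41 17
f 1 17 13
f 17 6 18
f 13 18 2
f 17 18 13
f 1 13 22
f 13 2 23
f 22 23 8
f 13 23 22
f 1 22 34
f 22 8 37
f 34 37 11
f 22 37 34
f 1 34 38
f 34 11 42
f 38 42 12
f 34 42 38
f 2 18 29
f 18 6 32
f 29 32 10
f 18 32 29
f 6 41 19
f 41 12 40
f 19 40 5
f 41 40 19
f 12 42 39
f 42 11 35
f 39 35 3
f 42 35 39
f 11 37 36
f 37 8 24
f 36 24 7
f 37 24 36
f 8 23 28
f 23 2 25
f 28 25 9
f 23 25 28
f 4 30 16
f 30 10 31
f 16 31 5
f 30 31 16
f 4 16 14
f 16 5 15
f 14 15 3
f 16 15 14
f 4 14 21
f 14 3 20
f 21 20 7
f 14 20 21
f 4 21 26
f 21 7 27
f 26 27 9
f 21 27 26
f 4 26 30
f 26 9 33
f 30 33 10
f 26 33 30
f 5 31 19
f 31 10 32
f 19 32 6
f 31 32 19
f 3 15 39
f 15 5 40
f 39 40 12
f 15 40 39
f 7 20 36
f 20 3 35
f 36 35 11
f 20 35 36
f 9 27 28
f 27 7 24
f 28 24 8
f 27 24 28
f 10 33 29
f 33 9 25
f 29 25 2
f 33 25 29
f 44 43 46
f 44 46 45
f 46 43 47
f 46 47 45
f 47 43 48
f 47 48 45
f 48 43 49
f 48 49 45
f 49 43 50
f 49 50 45
f 50 43 51
f 50 51 45
f 51 43 52
f 51 52 45
f 52 43 53
f 52 53 45
f 53 43 54
f 53 54 45
f 54 43 55
f 54 55 45
f 55 43 56
f 55 56 45
f 56 43 57
f 56 57 45
f 57 43 58
f 57 58 45
f 58 43 59
f 58 59 45
f 59 43 60
f 59 60 45
f 60 43 44
f 60 44 45
f 62 61 64
f 62 64 63
f 64 61 65
f 64 65 63
f 65 61 66
f 65 66 63
f 66 61 67
f 66 67 63
f 67 61 68
f 67 68 63
f 68 61 69
f 68 69 63
f 69 61 70
f 69 70 63
f 70 61 71
f 70 71 63
f 71 61 72
f 71 72 63
f 72 61 73
f 72 73 63
f 73 61 74
f 73 74 63
f 74 61 75
f 74 75 63
f 75 61 76
f 75 76 63
f 76 61 62
f 76 62 63
f 78 77 80
f 78 80 79
f 80 77 81
f 80 81 79
f 81 77 82
f 81 82 79
f 82 77 83
f 82 83 79
f 83 77 84
f 83 84 79
f 84 77 85
f 84 85 79
f 85 77 86
f 85 86 79
f 86 77 87
f 86 87 79
f 87 77 88
f 87 88 79
f 88 77 89
f 88 89 79
f 89 77 78
f 89 78 79



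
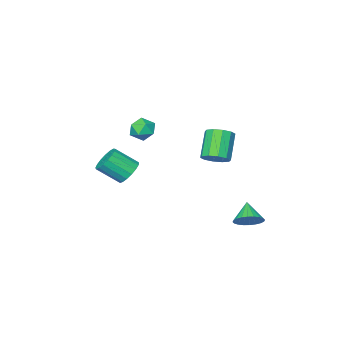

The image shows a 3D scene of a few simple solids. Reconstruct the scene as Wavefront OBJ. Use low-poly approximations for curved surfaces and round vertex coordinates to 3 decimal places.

v -2.771 4.265 -3.867
v -1.893 3.869 -3.686
v -3.409 3.315 -2.853
v -1.902 4.151 -3.428
v -2.044 4.45 -3.237
v -2.296 4.721 -3.141
v -2.621 4.923 -3.157
v -2.968 5.025 -3.28
v -3.285 5.011 -3.493
v -3.524 4.883 -3.763
v -3.649 4.661 -4.049
v -3.639 4.38 -4.307
v -3.498 4.08 -4.498
v -3.245 3.809 -4.593
v -2.921 3.607 -4.578
v -2.574 3.506 -4.455
v -2.256 3.52 -4.242
v -2.017 3.647 -3.972
v -0.642 3.637 1.892
v 0.049 3.849 2.461
v -0.987 2.995 4.037
v -1.678 2.783 3.468
v -0.316 4.285 2.458
v -1.352 3.431 4.033
v -0.806 4.474 2.238
v -1.841 3.62 3.814
v -1.233 4.342 1.886
v -2.268 3.489 3.462
v -1.434 3.942 1.537
v -2.47 3.088 3.113
v -1.333 3.425 1.323
v -2.369 2.571 2.899
v -0.968 2.989 1.327
v -2.004 2.135 2.902
v -0.479 2.8 1.546
v -1.514 1.946 3.122
v -0.052 2.931 1.898
v -1.087 2.078 3.474
v 0.15 3.332 2.247
v -0.886 2.478 3.823
v 0.539 -3.387 -1.74
v 1.35 -2.96 -2.14
v 2.452 -3.967 -0.981
v 1.641 -4.393 -0.58
v 1.235 -2.669 -1.778
v 2.337 -3.676 -0.618
v 0.96 -2.543 -1.407
v 2.062 -3.549 -0.248
v 0.589 -2.61 -1.113
v 1.691 -3.616 0.047
v 0.206 -2.854 -0.962
v 1.308 -3.861 0.198
v -0.1 -3.221 -0.989
v 1.002 -4.228 0.171
v -0.26 -3.626 -1.188
v 0.842 -4.632 -0.028
v -0.237 -3.976 -1.514
v 0.865 -4.982 -0.354
v -0.036 -4.191 -1.891
v 1.066 -5.197 -0.732
v 0.297 -4.222 -2.234
v 1.399 -5.228 -1.074
v 0.685 -4.061 -2.464
v 1.787 -5.068 -1.304
v 1.04 -3.746 -2.527
v 2.141 -4.753 -1.368
v 1.28 -3.349 -2.411
v 2.382 -4.355 -1.251
v -0.174 -2.592 2.629
v 0.389 -2.586 1.856
v -1.049 -3.694 1.984
v -0.486 -3.688 1.211
v -0.154 -4.024 2.043
v 0.387 -3.343 2.442
v -1.047 -2.937 1.398
v -0.506 -2.256 1.797
v -0.15 -2.8 1.095
v 0.402 -3.472 1.494
v -1.062 -2.808 2.346
v -0.51 -3.48 2.745
f 2 1 4
f 2 4 3
f 4 1 5
f 4 5 3
f 5 1 6
f 5 6 3
f 6 1 7
f 6 7 3
f 7 1 8
f 7 8 3
f 8 1 9
f 8 9 3
f 9 1 10
f 9 10 3
f 10 1 11
f 10 11 3
f 11 1 12
f 11 12 3
f 12 1 13
f 12 13 3
f 13 1 14
f 13 14 3
f 14 1 15
f 14 15 3
f 15 1 16
f 15 16 3
f 16 1 17
f 16 17 3
f 17 1 18
f 17 18 3
f 18 1 2
f 18 2 3
f 20 19 23
f 20 23 21
f 21 23 24
f 21 24 22
f 23 19 25
f 23 25 24
f 24 25 26
f 24 26 22
f 25 19 27
f 25 27 26
f 26 27 28
f 26 28 22
f 27 19 29
f 27 29 28
f 28 29 30
f 28 30 22
f 29 19 31
f 29 31 30
f 30 31 32
f 30 32 22
f 31 19 33
f 31 33 32
f 32 33 34
f 32 34 22
f 33 19 35
f 33 35 34
f 34 35 36
f 34 36 22
f 35 19 37
f 35 37 36
f 36 37 38
f 36 38 22
f 37 19 39
f 37 39 38
f 38 39 40
f 38 40 22
f 39 19 20
f 39 20 40
f 40 20 21
f 40 21 22
f 42 41 45
f 42 45 43
f 43 45 46
f 43 46 44
f 45 41 47
f 45 47 46
f 46 47 48
f 46 48 44
f 47 41 49
f 47 49 48
f 48 49 50
f 48 50 44
f 49 41 51
f 49 51 50
f 50 51 52
f 50 52 44
f 51 41 53
f 51 53 52
f 52 53 54
f 52 54 44
f 53 41 55
f 53 55 54
f 54 55 56
f 54 56 44
f 55 41 57
f 55 57 56
f 56 57 58
f 56 58 44
f 57 41 59
f 57 59 58
f 58 59 60
f 58 60 44
f 59 41 61
f 59 61 60
f 60 61 62
f 60 62 44
f 61 41 63
f 61 63 62
f 62 63 64
f 62 64 44
f 63 41 65
f 63 65 64
f 64 65 66
f 64 66 44
f 65 41 67
f 65 67 66
f 66 67 68
f 66 68 44
f 67 41 42
f 67 42 68
f 68 42 43
f 68 43 44
f 69 80 74
f 69 74 70
f 69 70 76
f 69 76 79
f 69 79 80
f 70 74 78
f 74 80 73
f 80 79 71
f 79 76 75
f 76 70 77
f 72 78 73
f 72 73 71
f 72 71 75
f 72 75 77
f 72 77 78
f 73 78 74
f 71 73 80
f 75 71 79
f 77 75 76
f 78 77 70



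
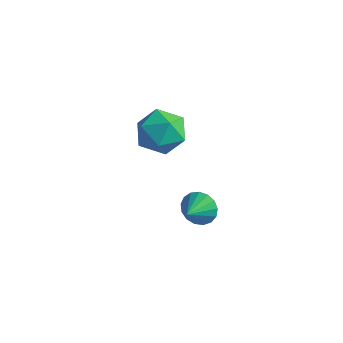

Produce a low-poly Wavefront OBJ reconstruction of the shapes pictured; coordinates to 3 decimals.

v 0.871 -2.18 0.722
v 1.3 -1.848 1.195
v 1.109 -3.08 1.138
v 0.993 -1.855 1.353
v 0.659 -1.938 1.365
v 0.373 -2.076 1.231
v 0.201 -2.237 0.979
v 0.183 -2.386 0.669
v 0.323 -2.487 0.371
v 0.588 -2.518 0.153
v 0.918 -2.472 0.065
v 1.237 -2.358 0.128
v 1.473 -2.204 0.327
v 1.57 -2.044 0.616
v 1.508 -1.916 0.929
v -4.162 1.33 0.674
v -3.193 1.4 1.198
v -3.827 -0.38 0.282
v -2.858 -0.31 0.806
v -3.799 -0.27 1.38
v -4.007 0.787 1.623
v -3.013 0.233 -0.143
v -3.221 1.29 0.1
v -2.483 0.722 0.693
v -2.969 0.411 1.634
v -4.051 0.609 -0.154
v -4.537 0.298 0.787
f 2 1 4
f 2 4 3
f 4 1 5
f 4 5 3
f 5 1 6
f 5 6 3
f 6 1 7
f 6 7 3
f 7 1 8
f 7 8 3
f 8 1 9
f 8 9 3
f 9 1 10
f 9 10 3
f 10 1 11
f 10 11 3
f 11 1 12
f 11 12 3
f 12 1 13
f 12 13 3
f 13 1 14
f 13 14 3
f 14 1 15
f 14 15 3
f 15 1 2
f 15 2 3
f 16 27 21
f 16 21 17
f 16 17 23
f 16 23 26
f 16 26 27
f 17 21 25
f 21 27 20
f 27 26 18
f 26 23 22
f 23 17 24
f 19 25 20
f 19 20 18
f 19 18 22
f 19 22 24
f 19 24 25
f 20 25 21
f 18 20 27
f 22 18 26
f 24 22 23
f 25 24 17



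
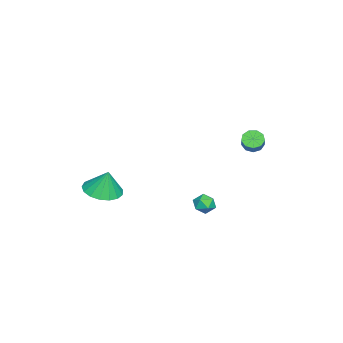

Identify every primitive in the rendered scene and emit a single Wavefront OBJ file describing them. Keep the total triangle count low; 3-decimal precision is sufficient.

v 2.761 2.969 1.421
v 3.309 2.709 1.629
v 2.271 2.071 1.591
v 2.819 1.811 1.799
v 2.528 2.264 2.146
v 2.831 2.82 2.041
v 2.749 1.96 1.179
v 3.052 2.516 1.074
v 3.302 2.086 1.479
v 3.165 2.273 2.077
v 2.415 2.507 1.143
v 2.278 2.694 1.741
v -3.7 3.221 2.713
v -3.306 3.337 2.262
v -2.565 3.514 2.956
v -2.96 3.399 3.407
v -3.498 3.689 2.378
v -2.757 3.866 3.071
v -3.785 3.822 2.65
v -3.044 3.999 3.343
v -4.032 3.674 2.952
v -3.291 3.852 3.645
v -4.124 3.314 3.142
v -3.383 3.492 3.836
v -4.018 2.911 3.132
v -3.277 3.088 3.825
v -3.763 2.653 2.926
v -3.022 2.83 3.619
v -3.479 2.661 2.62
v -2.738 2.838 3.313
v -3.299 2.931 2.358
v -2.558 3.108 3.051
v 3.271 -2.648 2.096
v 4.012 -3.367 2.221
v 3.389 -2.292 3.444
v 4.264 -2.958 2.091
v 4.288 -2.478 1.962
v 4.08 -2.037 1.863
v 3.686 -1.736 1.818
v 3.197 -1.644 1.836
v 2.725 -1.782 1.914
v 2.378 -2.119 2.034
v 2.236 -2.577 2.167
v 2.331 -3.051 2.284
v 2.641 -3.433 2.358
v 3.096 -3.636 2.372
v 3.591 -3.612 2.323
f 1 12 6
f 1 6 2
f 1 2 8
f 1 8 11
f 1 11 12
f 2 6 10
f 6 12 5
f 12 11 3
f 11 8 7
f 8 2 9
f 4 10 5
f 4 5 3
f 4 3 7
f 4 7 9
f 4 9 10
f 5 10 6
f 3 5 12
f 7 3 11
f 9 7 8
f 10 9 2
f 14 13 17
f 14 17 15
f 15 17 18
f 15 18 16
f 17 13 19
f 17 19 18
f 18 19 20
f 18 20 16
f 19 13 21
f 19 21 20
f 20 21 22
f 20 22 16
f 21 13 23
f 21 23 22
f 22 23 24
f 22 24 16
f 23 13 25
f 23 25 24
f 24 25 26
f 24 26 16
f 25 13 27
f 25 27 26
f 26 27 28
f 26 28 16
f 27 13 29
f 27 29 28
f 28 29 30
f 28 30 16
f 29 13 31
f 29 31 30
f 30 31 32
f 30 32 16
f 31 13 14
f 31 14 32
f 32 14 15
f 32 15 16
f 34 33 36
f 34 36 35
f 36 33 37
f 36 37 35
f 37 33 38
f 37 38 35
f 38 33 39
f 38 39 35
f 39 33 40
f 39 40 35
f 40 33 41
f 40 41 35
f 41 33 42
f 41 42 35
f 42 33 43
f 42 43 35
f 43 33 44
f 43 44 35
f 44 33 45
f 44 45 35
f 45 33 46
f 45 46 35
f 46 33 47
f 46 47 35
f 47 33 34
f 47 34 35



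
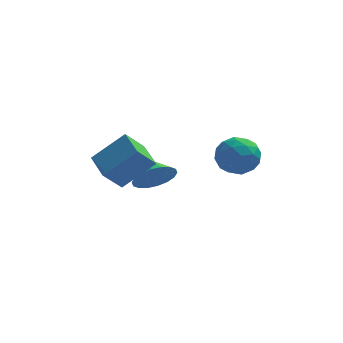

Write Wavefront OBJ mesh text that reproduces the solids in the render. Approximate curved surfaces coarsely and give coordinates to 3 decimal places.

v -1.25 2.507 -3.638
v -0.673 2.353 -2.979
v -1.61 3.373 -3.122
v -0.467 2.585 -3.224
v -0.415 2.802 -3.551
v -0.529 2.961 -3.896
v -0.786 3.029 -4.19
v -1.135 2.995 -4.374
v -1.506 2.863 -4.413
v -1.827 2.661 -4.298
v -2.034 2.429 -4.053
v -2.085 2.212 -3.725
v -1.971 2.054 -3.381
v -1.715 1.985 -3.087
v -1.366 2.02 -2.902
v -0.994 2.151 -2.864
v -2.381 0.264 -2.795
v -3.043 -0.136 -1.931
v -2.834 1.455 -2.592
v -3.496 1.055 -1.727
v -1.164 0.545 -1.733
v -1.826 0.145 -0.868
v -1.617 1.736 -1.529
v -2.279 1.336 -0.665
v 0.963 0.998 -1.205
v 1.575 1.644 -1.127
v 1.905 0.196 -1.953
v 2.517 0.842 -1.875
v 2.267 0.375 -1.156
v 1.685 0.871 -0.693
v 1.795 0.969 -2.387
v 1.213 1.465 -1.924
v 2.089 1.627 -1.858
v 2.381 1.26 -1.097
v 1.099 0.58 -1.983
v 1.391 0.213 -1.222
v 1.186 1.391 -1.1
v 2.294 0.449 -1.98
v 2.147 0.174 -1.557
v 2.507 0.554 -1.511
v 1.251 0.937 -0.845
v 1.61 1.317 -0.8
v 2.017 0.571 -0.816
v 1.87 0.523 -2.28
v 2.229 0.903 -2.235
v 0.973 1.286 -1.569
v 1.333 1.666 -1.523
v 1.463 1.269 -2.264
v 1.848 1.761 -1.484
v 2.402 1.29 -1.924
v 1.978 1.364 -2.224
v 1.636 1.656 -1.953
v 2.02 1.545 -1.037
v 2.574 1.074 -1.476
v 2.426 0.799 -1.053
v 2.084 1.091 -0.782
v 2.322 1.535 -1.466
v 0.906 0.766 -1.604
v 1.46 0.295 -2.043
v 1.396 0.749 -2.298
v 1.054 1.041 -2.027
v 1.078 0.55 -1.156
v 1.632 0.079 -1.596
v 1.844 0.184 -1.127
v 1.502 0.476 -0.856
v 1.158 0.305 -1.614
f 2 1 4
f 2 4 3
f 4 1 5
f 4 5 3
f 5 1 6
f 5 6 3
f 6 1 7
f 6 7 3
f 7 1 8
f 7 8 3
f 8 1 9
f 8 9 3
f 9 1 10
f 9 10 3
f 10 1 11
f 10 11 3
f 11 1 12
f 11 12 3
f 12 1 13
f 12 13 3
f 13 1 14
f 13 14 3
f 14 1 15
f 14 15 3
f 15 1 16
f 15 16 3
f 16 1 2
f 16 2 3
f 18 20 17
f 21 18 17
f 17 20 19
f 19 21 17
f 18 24 20
f 22 18 21
f 22 24 18
f 20 24 19
f 23 21 19
f 19 24 23
f 23 22 21
f 24 22 23
f 25 62 41
f 62 36 65
f 41 65 30
f 62 65 41
f 25 41 37
f 41 30 42
f 37 42 26
f 41 42 37
f 25 37 46
f 37 26 47
f 46 47 32
f 37 47 46
f 25 46 58
f 46 32 61
f 58 61 35
f 46 61 58
f 25 58 62
f 58 35 66
f 62 66 36
f 58 66 62
f 26 42 53
f 42 30 56
f 53 56 34
f 42 56 53
f 30 65 43
f 65 36 64
f 43 64 29
f 65 64 43
f 36 66 63
f 66 35 59
f 63 59 27
f 66 59 63
f 35 61 60
f 61 32 48
f 60 48 31
f 61 48 60
f 32 47 52
f 47 26 49
f 52 49 33
f 47 49 52
f 28 54 40
f 54 34 55
f 40 55 29
f 54 55 40
f 28 40 38
f 40 29 39
f 38 39 27
f 40 39 38
f 28 38 45
f 38 27 44
f 45 44 31
f 38 44 45
f 28 45 50
f 45 31 51
f 50 51 33
f 45 51 50
f 28 50 54
f 50 33 57
f 54 57 34
f 50 57 54
f 29 55 43
f 55 34 56
f 43 56 30
f 55 56 43
f 27 39 63
f 39 29 64
f 63 64 36
f 39 64 63
f 31 44 60
f 44 27 59
f 60 59 35
f 44 59 60
f 33 51 52
f 51 31 48
f 52 48 32
f 51 48 52
f 34 57 53
f 57 33 49
f 53 49 26
f 57 49 53



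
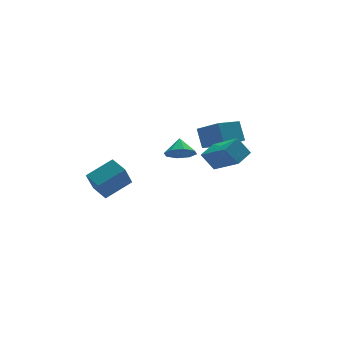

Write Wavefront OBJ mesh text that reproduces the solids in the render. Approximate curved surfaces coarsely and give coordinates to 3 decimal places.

v 1.34 1.896 -2.016
v 2.032 2.218 -2.598
v 1.62 2.724 -1.224
v 1.388 2.55 -2.717
v 0.715 2.499 -2.426
v 0.408 2.095 -1.894
v 0.647 1.574 -1.434
v 1.291 1.242 -1.315
v 1.964 1.293 -1.607
v 2.271 1.697 -2.138
v 2.482 -1.625 0.355
v 2.486 -0.827 1.493
v 1.773 -0.25 -0.605
v 1.777 0.547 0.534
v 3.983 -1.107 -0.014
v 3.987 -0.31 1.125
v 3.274 0.267 -0.973
v 3.278 1.065 0.165
v 1.012 -3.691 -0.427
v 1.726 -5.325 0.682
v 0.417 -3.263 0.585
v 1.13 -4.897 1.695
v 2.01 -3.043 -0.115
v 2.723 -4.677 0.995
v 1.414 -2.615 0.898
v 2.128 -4.249 2.007
v -2.993 2.526 -5.101
v -3.612 1.973 -3.663
v -3.318 3.692 -4.792
v -3.937 3.139 -3.354
v -1.283 2.781 -4.266
v -1.902 2.228 -2.828
v -1.608 3.947 -3.957
v -2.227 3.394 -2.519
f 2 1 4
f 2 4 3
f 4 1 5
f 4 5 3
f 5 1 6
f 5 6 3
f 6 1 7
f 6 7 3
f 7 1 8
f 7 8 3
f 8 1 9
f 8 9 3
f 9 1 10
f 9 10 3
f 10 1 2
f 10 2 3
f 12 14 11
f 15 12 11
f 11 14 13
f 13 15 11
f 12 18 14
f 16 12 15
f 16 18 12
f 14 18 13
f 17 15 13
f 13 18 17
f 17 16 15
f 18 16 17
f 20 22 19
f 23 20 19
f 19 22 21
f 21 23 19
f 20 26 22
f 24 20 23
f 24 26 20
f 22 26 21
f 25 23 21
f 21 26 25
f 25 24 23
f 26 24 25
f 28 30 27
f 31 28 27
f 27 30 29
f 29 31 27
f 28 34 30
f 32 28 31
f 32 34 28
f 30 34 29
f 33 31 29
f 29 34 33
f 33 32 31
f 34 32 33



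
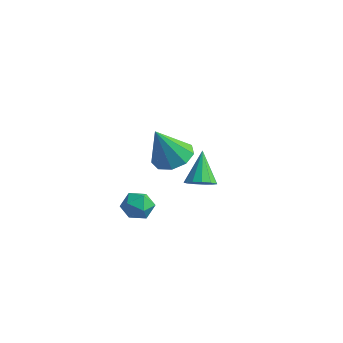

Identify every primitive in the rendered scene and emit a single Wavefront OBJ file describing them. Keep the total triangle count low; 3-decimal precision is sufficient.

v 1.186 2.634 -4.453
v 1.895 2.572 -4.066
v 0.434 3.586 -2.927
v 1.911 2.963 -4.301
v 1.697 3.249 -4.585
v 1.32 3.34 -4.827
v 0.902 3.207 -4.951
v 0.573 2.892 -4.916
v 0.439 2.495 -4.734
v 0.542 2.142 -4.464
v 0.85 1.946 -4.19
v 1.264 1.968 -3.999
v 1.654 2.201 -3.953
v 2.857 -2.723 -2.73
v 3.473 -2.875 -2.178
v 2.227 -3.865 -2.342
v 2.843 -4.017 -1.79
v 2.315 -3.374 -1.665
v 2.705 -2.668 -1.904
v 2.995 -4.072 -2.616
v 3.385 -3.366 -2.855
v 3.558 -3.709 -2.107
v 3.138 -3.278 -1.519
v 2.562 -3.462 -3.001
v 2.142 -3.031 -2.413
v 3.09 -1.339 0.172
v 3.752 -2.099 -0.085
v 2.83 -2.201 2.048
v 4.106 -1.558 0.212
v 3.984 -0.915 0.491
v 3.444 -0.47 0.621
v 2.739 -0.432 0.54
v 2.197 -0.819 0.288
v 2.073 -1.448 -0.019
v 2.425 -2.027 -0.236
v 3.088 -2.284 -0.262
f 2 1 4
f 2 4 3
f 4 1 5
f 4 5 3
f 5 1 6
f 5 6 3
f 6 1 7
f 6 7 3
f 7 1 8
f 7 8 3
f 8 1 9
f 8 9 3
f 9 1 10
f 9 10 3
f 10 1 11
f 10 11 3
f 11 1 12
f 11 12 3
f 12 1 13
f 12 13 3
f 13 1 2
f 13 2 3
f 14 25 19
f 14 19 15
f 14 15 21
f 14 21 24
f 14 24 25
f 15 19 23
f 19 25 18
f 25 24 16
f 24 21 20
f 21 15 22
f 17 23 18
f 17 18 16
f 17 16 20
f 17 20 22
f 17 22 23
f 18 23 19
f 16 18 25
f 20 16 24
f 22 20 21
f 23 22 15
f 27 26 29
f 27 29 28
f 29 26 30
f 29 30 28
f 30 26 31
f 30 31 28
f 31 26 32
f 31 32 28
f 32 26 33
f 32 33 28
f 33 26 34
f 33 34 28
f 34 26 35
f 34 35 28
f 35 26 36
f 35 36 28
f 36 26 27
f 36 27 28



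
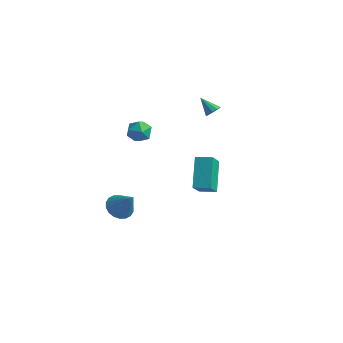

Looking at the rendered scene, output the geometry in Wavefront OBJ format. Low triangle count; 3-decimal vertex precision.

v 1.387 2.321 3.599
v 1.69 2.526 3.954
v 0.473 2.379 4.341
v 1.566 2.761 3.784
v 1.374 2.827 3.543
v 1.188 2.7 3.323
v 1.077 2.428 3.208
v 1.085 2.115 3.243
v 1.209 1.88 3.413
v 1.401 1.814 3.655
v 1.587 1.941 3.875
v 1.698 2.213 3.989
v 2.189 0.093 1.144
v 2.483 -0.94 2.22
v 3.072 0.476 1.271
v 3.365 -0.558 2.346
v 2.935 -1.162 -0.266
v 3.228 -2.196 0.809
v 3.817 -0.78 -0.14
v 4.111 -1.813 0.936
v -2.775 -0.832 -4.376
v -2.302 -1.447 -4.791
v -1.705 -0.948 -2.984
v -2.126 -1.115 -4.899
v -2.079 -0.726 -4.903
v -2.169 -0.358 -4.803
v -2.38 -0.084 -4.618
v -2.669 0.041 -4.386
v -2.979 -0.006 -4.151
v -3.249 -0.217 -3.961
v -3.425 -0.55 -3.853
v -3.472 -0.939 -3.849
v -3.381 -1.306 -3.949
v -3.171 -1.58 -4.134
v -2.882 -1.706 -4.366
v -2.572 -1.658 -4.601
v -2.196 -0.575 2.765
v -1.685 0.054 2.777
v -1.295 -1.294 2.143
v -0.784 -0.665 2.155
v -0.975 -1.045 2.844
v -1.532 -0.601 3.229
v -1.448 -0.639 1.691
v -2.005 -0.195 2.076
v -1.223 0.014 2.114
v -0.931 -0.237 2.826
v -2.049 -1.003 2.094
v -1.757 -1.254 2.806
f 2 1 4
f 2 4 3
f 4 1 5
f 4 5 3
f 5 1 6
f 5 6 3
f 6 1 7
f 6 7 3
f 7 1 8
f 7 8 3
f 8 1 9
f 8 9 3
f 9 1 10
f 9 10 3
f 10 1 11
f 10 11 3
f 11 1 12
f 11 12 3
f 12 1 2
f 12 2 3
f 14 16 13
f 17 14 13
f 13 16 15
f 15 17 13
f 14 20 16
f 18 14 17
f 18 20 14
f 16 20 15
f 19 17 15
f 15 20 19
f 19 18 17
f 20 18 19
f 22 21 24
f 22 24 23
f 24 21 25
f 24 25 23
f 25 21 26
f 25 26 23
f 26 21 27
f 26 27 23
f 27 21 28
f 27 28 23
f 28 21 29
f 28 29 23
f 29 21 30
f 29 30 23
f 30 21 31
f 30 31 23
f 31 21 32
f 31 32 23
f 32 21 33
f 32 33 23
f 33 21 34
f 33 34 23
f 34 21 35
f 34 35 23
f 35 21 36
f 35 36 23
f 36 21 22
f 36 22 23
f 37 48 42
f 37 42 38
f 37 38 44
f 37 44 47
f 37 47 48
f 38 42 46
f 42 48 41
f 48 47 39
f 47 44 43
f 44 38 45
f 40 46 41
f 40 41 39
f 40 39 43
f 40 43 45
f 40 45 46
f 41 46 42
f 39 41 48
f 43 39 47
f 45 43 44
f 46 45 38



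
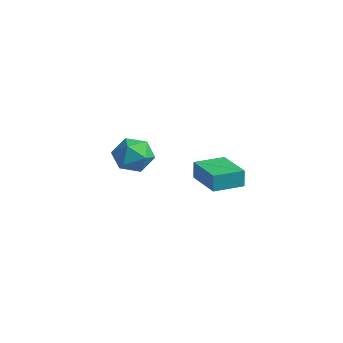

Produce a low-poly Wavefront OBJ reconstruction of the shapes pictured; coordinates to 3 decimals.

v 1.264 0.394 -1.094
v 1.216 0.436 -0.106
v 1.575 1.972 -1.147
v 1.527 2.015 -0.159
v 3.253 0.005 -0.981
v 3.205 0.048 0.007
v 3.564 1.584 -1.034
v 3.516 1.626 -0.046
v -4.41 0.234 -1.825
v -3.625 0.768 -2.486
v -3.055 -0.308 -0.654
v -2.27 0.226 -1.315
v -3.037 0.847 -0.711
v -3.875 1.182 -1.435
v -2.805 -0.722 -1.705
v -3.643 -0.387 -2.429
v -2.634 0.178 -2.412
v -2.777 1.147 -1.797
v -3.903 -0.687 -1.343
v -4.046 0.282 -0.728
f 2 4 1
f 5 2 1
f 1 4 3
f 3 5 1
f 2 8 4
f 6 2 5
f 6 8 2
f 4 8 3
f 7 5 3
f 3 8 7
f 7 6 5
f 8 6 7
f 9 20 14
f 9 14 10
f 9 10 16
f 9 16 19
f 9 19 20
f 10 14 18
f 14 20 13
f 20 19 11
f 19 16 15
f 16 10 17
f 12 18 13
f 12 13 11
f 12 11 15
f 12 15 17
f 12 17 18
f 13 18 14
f 11 13 20
f 15 11 19
f 17 15 16
f 18 17 10



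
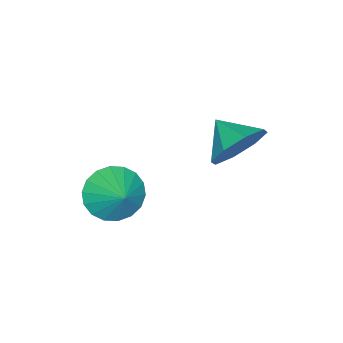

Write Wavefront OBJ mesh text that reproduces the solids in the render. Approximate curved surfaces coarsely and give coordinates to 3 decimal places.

v -1.531 -1.705 -2.313
v -0.617 -1.766 -1.781
v -1.929 -2.735 -1.747
v -1.177 -1.332 -1.386
v -1.946 -1.117 -1.534
v -2.471 -1.247 -2.139
v -2.446 -1.645 -2.845
v -1.885 -2.078 -3.24
v -1.117 -2.293 -3.092
v -0.592 -2.164 -2.487
v 1.687 -4.171 -3.032
v 2.287 -4.896 -2.798
v 2.373 -3.369 -2.308
v 2.469 -4.732 -3.153
v 2.496 -4.456 -3.484
v 2.364 -4.124 -3.725
v 2.097 -3.801 -3.83
v 1.749 -3.551 -3.776
v 1.388 -3.424 -3.575
v 1.087 -3.445 -3.267
v 0.905 -3.61 -2.912
v 0.877 -3.886 -2.581
v 1.01 -4.218 -2.339
v 1.277 -4.541 -2.235
v 1.625 -4.79 -2.288
v 1.985 -4.917 -2.489
f 2 1 4
f 2 4 3
f 4 1 5
f 4 5 3
f 5 1 6
f 5 6 3
f 6 1 7
f 6 7 3
f 7 1 8
f 7 8 3
f 8 1 9
f 8 9 3
f 9 1 10
f 9 10 3
f 10 1 2
f 10 2 3
f 12 11 14
f 12 14 13
f 14 11 15
f 14 15 13
f 15 11 16
f 15 16 13
f 16 11 17
f 16 17 13
f 17 11 18
f 17 18 13
f 18 11 19
f 18 19 13
f 19 11 20
f 19 20 13
f 20 11 21
f 20 21 13
f 21 11 22
f 21 22 13
f 22 11 23
f 22 23 13
f 23 11 24
f 23 24 13
f 24 11 25
f 24 25 13
f 25 11 26
f 25 26 13
f 26 11 12
f 26 12 13



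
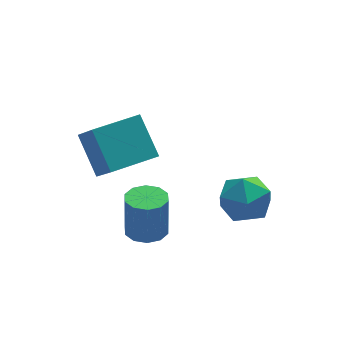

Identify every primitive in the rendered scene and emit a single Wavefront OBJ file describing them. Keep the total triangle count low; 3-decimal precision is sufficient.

v -3.381 -0.245 3.228
v -3.69 1.293 4.654
v -3.661 0.947 1.881
v -3.97 2.485 3.307
v -1.25 0.215 3.193
v -1.559 1.753 4.619
v -1.53 1.407 1.846
v -1.839 2.945 3.272
v -2.454 -1.911 0.712
v -1.566 -1.869 0.667
v -1.478 -1.646 2.602
v -2.366 -1.689 2.648
v -1.764 -1.358 0.617
v -1.676 -1.135 2.553
v -2.225 -1.058 0.604
v -2.137 -0.836 2.539
v -2.774 -1.084 0.632
v -2.685 -0.862 2.567
v -3.2 -1.427 0.691
v -3.112 -1.204 2.626
v -3.342 -1.954 0.758
v -3.254 -1.731 2.693
v -3.144 -2.465 0.807
v -3.056 -2.242 2.743
v -2.683 -2.764 0.821
v -2.595 -2.542 2.756
v -2.135 -2.738 0.793
v -2.046 -2.516 2.728
v -1.708 -2.396 0.734
v -1.62 -2.173 2.669
v 0.571 -1.97 1.998
v 1.21 -0.9 1.884
v 2.11 -2.98 1.156
v 2.749 -1.91 1.042
v 2.542 -2.397 2.176
v 1.59 -1.773 2.696
v 1.73 -2.107 0.344
v 0.778 -1.483 0.864
v 1.926 -0.985 0.862
v 2.428 -1.165 1.994
v 0.892 -2.715 1.046
v 1.394 -2.895 2.178
f 2 4 1
f 5 2 1
f 1 4 3
f 3 5 1
f 2 8 4
f 6 2 5
f 6 8 2
f 4 8 3
f 7 5 3
f 3 8 7
f 7 6 5
f 8 6 7
f 10 9 13
f 10 13 11
f 11 13 14
f 11 14 12
f 13 9 15
f 13 15 14
f 14 15 16
f 14 16 12
f 15 9 17
f 15 17 16
f 16 17 18
f 16 18 12
f 17 9 19
f 17 19 18
f 18 19 20
f 18 20 12
f 19 9 21
f 19 21 20
f 20 21 22
f 20 22 12
f 21 9 23
f 21 23 22
f 22 23 24
f 22 24 12
f 23 9 25
f 23 25 24
f 24 25 26
f 24 26 12
f 25 9 27
f 25 27 26
f 26 27 28
f 26 28 12
f 27 9 29
f 27 29 28
f 28 29 30
f 28 30 12
f 29 9 10
f 29 10 30
f 30 10 11
f 30 11 12
f 31 42 36
f 31 36 32
f 31 32 38
f 31 38 41
f 31 41 42
f 32 36 40
f 36 42 35
f 42 41 33
f 41 38 37
f 38 32 39
f 34 40 35
f 34 35 33
f 34 33 37
f 34 37 39
f 34 39 40
f 35 40 36
f 33 35 42
f 37 33 41
f 39 37 38
f 40 39 32



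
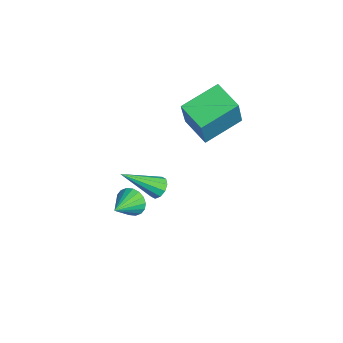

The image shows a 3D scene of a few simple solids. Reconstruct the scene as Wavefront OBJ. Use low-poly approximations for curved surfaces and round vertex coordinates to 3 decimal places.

v 0.185 -2.482 1.823
v 0.554 -2.424 1.341
v 0.875 -3.278 2.257
v 0.654 -2.242 1.516
v 0.661 -2.107 1.752
v 0.574 -2.047 2.002
v 0.409 -2.073 2.217
v 0.2 -2.18 2.353
v -0.012 -2.346 2.385
v -0.185 -2.54 2.305
v -0.285 -2.722 2.13
v -0.292 -2.856 1.895
v -0.204 -2.916 1.645
v -0.04 -2.89 1.43
v 0.169 -2.783 1.294
v 0.381 -2.617 1.262
v -4.248 0.925 1.434
v -3.597 0.543 3.09
v -4.674 2.525 1.971
v -4.023 2.142 3.627
v -3.077 1.358 1.073
v -2.426 0.975 2.729
v -3.503 2.957 1.61
v -2.852 2.575 3.266
v -2.781 -0.586 -0.935
v -2.557 -0.308 -0.571
v -2.919 -2.034 0.255
v -2.868 -0.262 -0.551
v -3.146 -0.339 -0.678
v -3.284 -0.511 -0.903
v -3.23 -0.711 -1.14
v -3.005 -0.863 -1.299
v -2.693 -0.909 -1.319
v -2.416 -0.832 -1.192
v -2.277 -0.66 -0.967
v -2.331 -0.46 -0.729
f 2 1 4
f 2 4 3
f 4 1 5
f 4 5 3
f 5 1 6
f 5 6 3
f 6 1 7
f 6 7 3
f 7 1 8
f 7 8 3
f 8 1 9
f 8 9 3
f 9 1 10
f 9 10 3
f 10 1 11
f 10 11 3
f 11 1 12
f 11 12 3
f 12 1 13
f 12 13 3
f 13 1 14
f 13 14 3
f 14 1 15
f 14 15 3
f 15 1 16
f 15 16 3
f 16 1 2
f 16 2 3
f 18 20 17
f 21 18 17
f 17 20 19
f 19 21 17
f 18 24 20
f 22 18 21
f 22 24 18
f 20 24 19
f 23 21 19
f 19 24 23
f 23 22 21
f 24 22 23
f 26 25 28
f 26 28 27
f 28 25 29
f 28 29 27
f 29 25 30
f 29 30 27
f 30 25 31
f 30 31 27
f 31 25 32
f 31 32 27
f 32 25 33
f 32 33 27
f 33 25 34
f 33 34 27
f 34 25 35
f 34 35 27
f 35 25 36
f 35 36 27
f 36 25 26
f 36 26 27



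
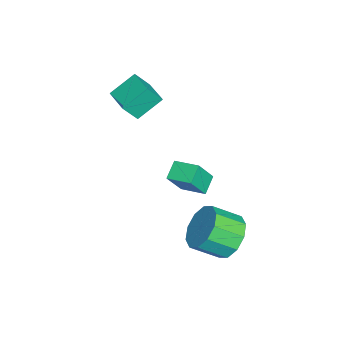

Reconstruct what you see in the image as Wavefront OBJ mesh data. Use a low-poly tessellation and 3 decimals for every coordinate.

v 1.368 -1.323 0.51
v 0.629 -1.105 0.956
v 1.805 -0.306 0.737
v 1.066 -0.088 1.183
v 1.934 -1.832 1.697
v 1.195 -1.614 2.143
v 2.371 -0.815 1.924
v 1.632 -0.597 2.37
v -3.754 -3.259 2.435
v -3.424 -3.834 3.362
v -2.675 -2.572 2.477
v -2.344 -3.148 3.404
v -3.116 -4.212 1.616
v -2.785 -4.788 2.543
v -2.036 -3.526 1.658
v -1.706 -4.101 2.585
v 1.774 0.713 -2.033
v 2.758 1.075 -1.818
v 3.01 -0.092 -1.013
v 2.026 -0.453 -1.227
v 2.349 1.307 -1.353
v 2.601 0.141 -0.548
v 1.72 1.313 -1.148
v 1.973 0.146 -0.342
v 1.112 1.089 -1.281
v 1.365 -0.077 -0.475
v 0.757 0.722 -1.701
v 1.009 -0.444 -0.895
v 0.79 0.352 -2.247
v 1.042 -0.815 -1.442
v 1.199 0.119 -2.712
v 1.451 -1.047 -1.907
v 1.827 0.114 -2.918
v 2.08 -1.053 -2.112
v 2.435 0.337 -2.785
v 2.688 -0.829 -1.979
v 2.791 0.704 -2.365
v 3.043 -0.462 -1.559
f 2 4 1
f 5 2 1
f 1 4 3
f 3 5 1
f 2 8 4
f 6 2 5
f 6 8 2
f 4 8 3
f 7 5 3
f 3 8 7
f 7 6 5
f 8 6 7
f 10 12 9
f 13 10 9
f 9 12 11
f 11 13 9
f 10 16 12
f 14 10 13
f 14 16 10
f 12 16 11
f 15 13 11
f 11 16 15
f 15 14 13
f 16 14 15
f 18 17 21
f 18 21 19
f 19 21 22
f 19 22 20
f 21 17 23
f 21 23 22
f 22 23 24
f 22 24 20
f 23 17 25
f 23 25 24
f 24 25 26
f 24 26 20
f 25 17 27
f 25 27 26
f 26 27 28
f 26 28 20
f 27 17 29
f 27 29 28
f 28 29 30
f 28 30 20
f 29 17 31
f 29 31 30
f 30 31 32
f 30 32 20
f 31 17 33
f 31 33 32
f 32 33 34
f 32 34 20
f 33 17 35
f 33 35 34
f 34 35 36
f 34 36 20
f 35 17 37
f 35 37 36
f 36 37 38
f 36 38 20
f 37 17 18
f 37 18 38
f 38 18 19
f 38 19 20



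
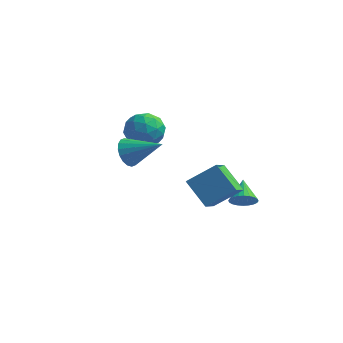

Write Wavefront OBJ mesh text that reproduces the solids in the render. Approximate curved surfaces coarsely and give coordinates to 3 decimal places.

v 3.306 -3.262 -1.246
v 2.138 -2.588 -0.21
v 3.246 -1.745 -2.302
v 2.078 -1.07 -1.267
v 4.562 -2.55 -0.293
v 3.394 -1.875 0.742
v 4.502 -1.032 -1.35
v 3.334 -0.358 -0.314
v 3.74 1.704 -4.244
v 4.121 1.47 -3.654
v 3.38 2.856 -3.556
v 4.323 1.619 -3.797
v 4.437 1.78 -4.007
v 4.445 1.93 -4.254
v 4.345 2.045 -4.499
v 4.153 2.109 -4.706
v 3.899 2.11 -4.842
v 3.62 2.05 -4.887
v 3.36 1.937 -4.834
v 3.157 1.789 -4.692
v 3.043 1.627 -4.481
v 3.036 1.477 -4.234
v 3.135 1.362 -3.989
v 3.327 1.299 -3.783
v 3.582 1.297 -3.647
v 3.861 1.357 -3.601
v -0.403 -3.383 1.793
v -0.024 -3.127 1.1
v 1.263 -3.377 2.707
v -0.116 -2.81 1.266
v -0.264 -2.606 1.536
v -0.441 -2.556 1.857
v -0.609 -2.67 2.165
v -0.737 -2.925 2.399
v -0.799 -3.271 2.514
v -0.782 -3.639 2.486
v -0.69 -3.956 2.32
v -0.541 -4.16 2.05
v -0.365 -4.21 1.729
v -0.196 -4.096 1.421
v -0.069 -3.84 1.187
v -0.007 -3.495 1.072
v -1.622 3.695 -0.342
v -1.08 3.524 -1.313
v -2.4 2.056 -0.487
v -1.858 1.885 -1.458
v -1.285 1.912 -0.491
v -0.803 2.925 -0.401
v -2.677 2.655 -1.399
v -2.195 3.668 -1.309
v -1.732 2.881 -1.966
v -0.871 2.422 -1.405
v -2.609 3.158 -0.395
v -1.748 2.699 0.166
v -1.282 3.753 -0.814
v -2.198 1.827 -0.986
v -1.86 1.843 -0.417
v -1.542 1.742 -0.988
v -1.12 3.402 -0.278
v -0.801 3.301 -0.849
v -0.922 2.354 -0.366
v -2.679 2.279 -0.951
v -2.36 2.178 -1.522
v -1.938 3.838 -0.812
v -1.62 3.737 -1.383
v -2.558 3.226 -1.434
v -1.347 3.275 -1.769
v -1.805 2.311 -1.855
v -2.286 2.764 -1.82
v -2.003 3.359 -1.767
v -0.841 3.005 -1.439
v -1.299 2.042 -1.525
v -0.962 2.058 -0.956
v -0.679 2.653 -0.903
v -1.224 2.627 -1.823
v -2.181 3.538 -0.275
v -2.639 2.575 -0.361
v -2.801 2.927 -0.897
v -2.518 3.522 -0.844
v -1.675 3.269 0.055
v -2.133 2.305 -0.031
v -1.477 2.221 -0.033
v -1.194 2.816 0.02
v -2.256 2.953 0.023
f 2 4 1
f 5 2 1
f 1 4 3
f 3 5 1
f 2 8 4
f 6 2 5
f 6 8 2
f 4 8 3
f 7 5 3
f 3 8 7
f 7 6 5
f 8 6 7
f 10 9 12
f 10 12 11
f 12 9 13
f 12 13 11
f 13 9 14
f 13 14 11
f 14 9 15
f 14 15 11
f 15 9 16
f 15 16 11
f 16 9 17
f 16 17 11
f 17 9 18
f 17 18 11
f 18 9 19
f 18 19 11
f 19 9 20
f 19 20 11
f 20 9 21
f 20 21 11
f 21 9 22
f 21 22 11
f 22 9 23
f 22 23 11
f 23 9 24
f 23 24 11
f 24 9 25
f 24 25 11
f 25 9 26
f 25 26 11
f 26 9 10
f 26 10 11
f 28 27 30
f 28 30 29
f 30 27 31
f 30 31 29
f 31 27 32
f 31 32 29
f 32 27 33
f 32 33 29
f 33 27 34
f 33 34 29
f 34 27 35
f 34 35 29
f 35 27 36
f 35 36 29
f 36 27 37
f 36 37 29
f 37 27 38
f 37 38 29
f 38 27 39
f 38 39 29
f 39 27 40
f 39 40 29
f 40 27 41
f 40 41 29
f 41 27 42
f 41 42 29
f 42 27 28
f 42 28 29
f 43 80 59
f 80 54 83
f 59 83 48
f 80 83 59
f 43 59 55
f 59 48 60
f 55 60 44
f 59 60 55
f 43 55 64
f 55 44 65
f 64 65 50
f 55 65 64
f 43 64 76
f 64 50 79
f 76 79 53
f 64 79 76
f 43 76 80
f 76 53 84
f 80 84 54
f 76 84 80
f 44 60 71
f 60 48 74
f 71 74 52
f 60 74 71
f 48 83 61
f 83 54 82
f 61 82 47
f 83 82 61
f 54 84 81
f 84 53 77
f 81 77 45
f 84 77 81
f 53 79 78
f 79 50 66
f 78 66 49
f 79 66 78
f 50 65 70
f 65 44 67
f 70 67 51
f 65 67 70
f 46 72 58
f 72 52 73
f 58 73 47
f 72 73 58
f 46 58 56
f 58 47 57
f 56 57 45
f 58 57 56
f 46 56 63
f 56 45 62
f 63 62 49
f 56 62 63
f 46 63 68
f 63 49 69
f 68 69 51
f 63 69 68
f 46 68 72
f 68 51 75
f 72 75 52
f 68 75 72
f 47 73 61
f 73 52 74
f 61 74 48
f 73 74 61
f 45 57 81
f 57 47 82
f 81 82 54
f 57 82 81
f 49 62 78
f 62 45 77
f 78 77 53
f 62 77 78
f 51 69 70
f 69 49 66
f 70 66 50
f 69 66 70
f 52 75 71
f 75 51 67
f 71 67 44
f 75 67 71

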